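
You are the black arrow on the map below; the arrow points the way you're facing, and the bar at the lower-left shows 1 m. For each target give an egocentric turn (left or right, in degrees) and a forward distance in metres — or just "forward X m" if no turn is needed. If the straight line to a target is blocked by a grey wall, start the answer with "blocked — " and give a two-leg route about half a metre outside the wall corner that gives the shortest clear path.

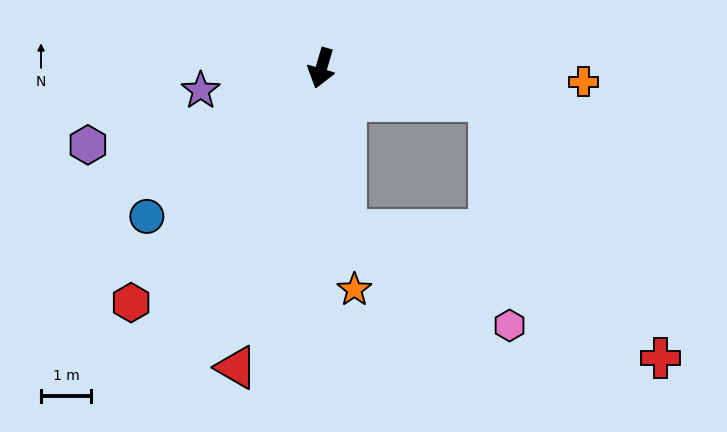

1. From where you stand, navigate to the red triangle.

forward 6.2 m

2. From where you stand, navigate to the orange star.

turn left 25°, forward 4.5 m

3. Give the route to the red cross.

blocked — turn left 95°, forward 3.4 m, then turn right 45°, forward 6.2 m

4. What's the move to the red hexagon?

turn right 23°, forward 6.0 m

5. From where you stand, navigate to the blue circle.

turn right 33°, forward 4.6 m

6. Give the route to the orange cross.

turn left 103°, forward 5.3 m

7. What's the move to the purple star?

turn right 63°, forward 2.5 m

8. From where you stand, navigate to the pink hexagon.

blocked — turn left 25°, forward 3.3 m, then turn left 51°, forward 3.8 m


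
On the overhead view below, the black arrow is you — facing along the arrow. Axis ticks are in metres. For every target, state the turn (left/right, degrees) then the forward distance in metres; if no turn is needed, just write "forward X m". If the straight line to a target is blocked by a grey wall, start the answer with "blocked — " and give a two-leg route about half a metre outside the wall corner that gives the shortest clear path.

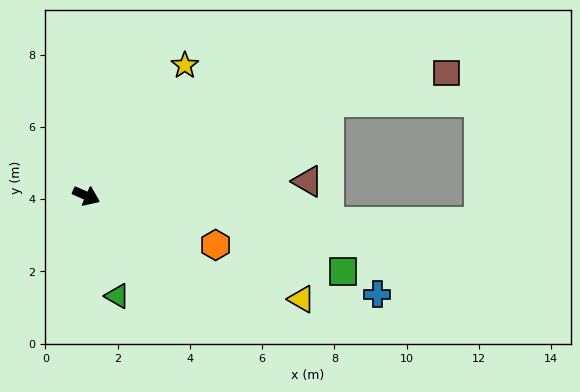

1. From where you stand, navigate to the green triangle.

turn right 49°, forward 2.9 m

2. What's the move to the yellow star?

turn left 77°, forward 4.5 m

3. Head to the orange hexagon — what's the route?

turn left 3°, forward 3.8 m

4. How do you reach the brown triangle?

turn left 28°, forward 6.1 m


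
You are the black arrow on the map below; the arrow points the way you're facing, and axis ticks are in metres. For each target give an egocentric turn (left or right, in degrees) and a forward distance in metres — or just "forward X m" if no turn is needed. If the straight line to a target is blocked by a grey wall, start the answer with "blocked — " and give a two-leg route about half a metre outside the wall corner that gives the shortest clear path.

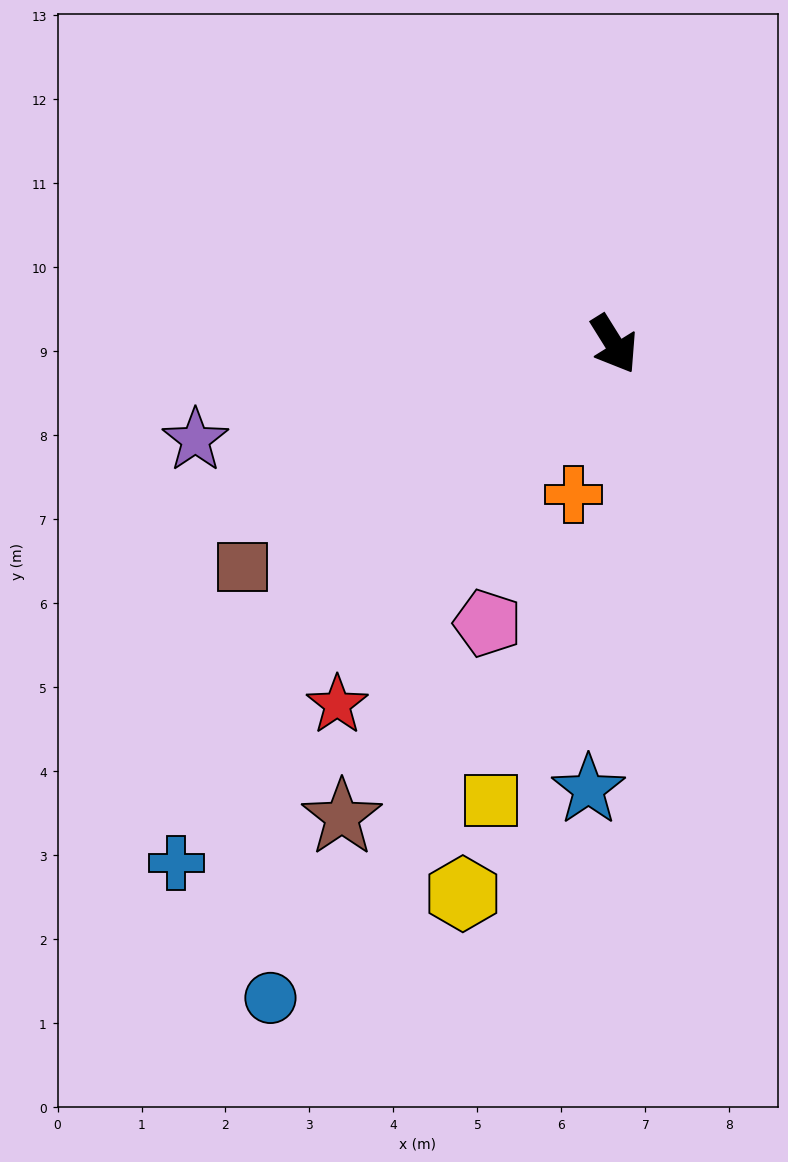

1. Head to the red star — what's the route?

turn right 69°, forward 5.4 m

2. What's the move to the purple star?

turn right 109°, forward 5.1 m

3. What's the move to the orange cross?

turn right 47°, forward 1.9 m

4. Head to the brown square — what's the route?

turn right 91°, forward 5.2 m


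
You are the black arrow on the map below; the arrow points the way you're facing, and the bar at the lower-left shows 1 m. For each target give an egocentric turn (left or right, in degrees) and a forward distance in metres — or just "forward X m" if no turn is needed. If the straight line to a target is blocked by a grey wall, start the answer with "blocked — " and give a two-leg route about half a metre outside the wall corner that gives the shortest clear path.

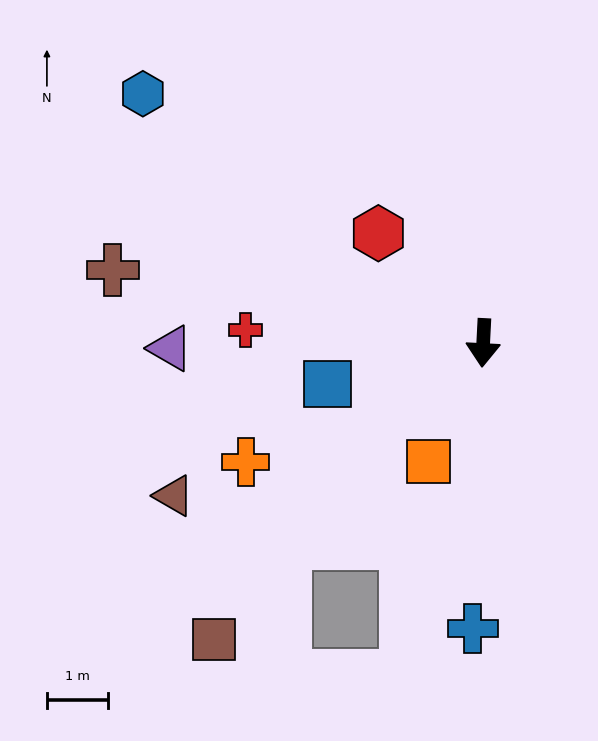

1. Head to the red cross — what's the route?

turn right 90°, forward 3.9 m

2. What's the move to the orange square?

turn right 22°, forward 2.1 m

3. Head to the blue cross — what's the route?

forward 4.7 m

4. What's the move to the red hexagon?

turn right 133°, forward 2.5 m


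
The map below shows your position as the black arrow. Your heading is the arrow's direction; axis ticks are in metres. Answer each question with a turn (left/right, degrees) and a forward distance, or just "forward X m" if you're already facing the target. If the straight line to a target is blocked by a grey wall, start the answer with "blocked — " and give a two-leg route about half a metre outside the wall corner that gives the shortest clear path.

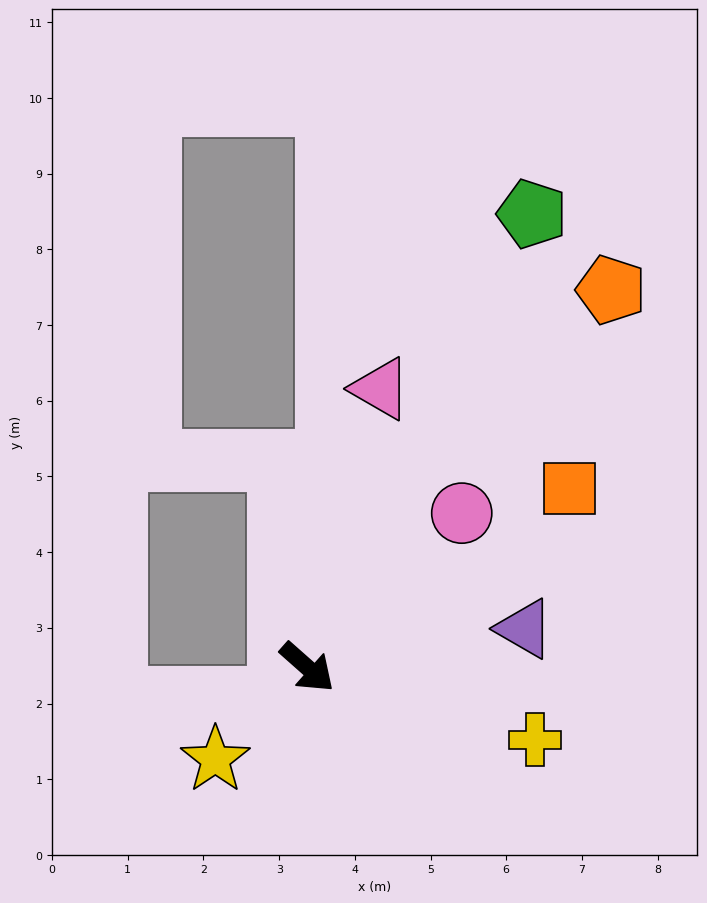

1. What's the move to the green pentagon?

turn left 105°, forward 6.7 m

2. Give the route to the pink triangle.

turn left 117°, forward 3.8 m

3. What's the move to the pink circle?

turn left 86°, forward 2.9 m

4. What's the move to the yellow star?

turn right 93°, forward 1.7 m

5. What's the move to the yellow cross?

turn left 24°, forward 3.2 m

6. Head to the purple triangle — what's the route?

turn left 52°, forward 2.9 m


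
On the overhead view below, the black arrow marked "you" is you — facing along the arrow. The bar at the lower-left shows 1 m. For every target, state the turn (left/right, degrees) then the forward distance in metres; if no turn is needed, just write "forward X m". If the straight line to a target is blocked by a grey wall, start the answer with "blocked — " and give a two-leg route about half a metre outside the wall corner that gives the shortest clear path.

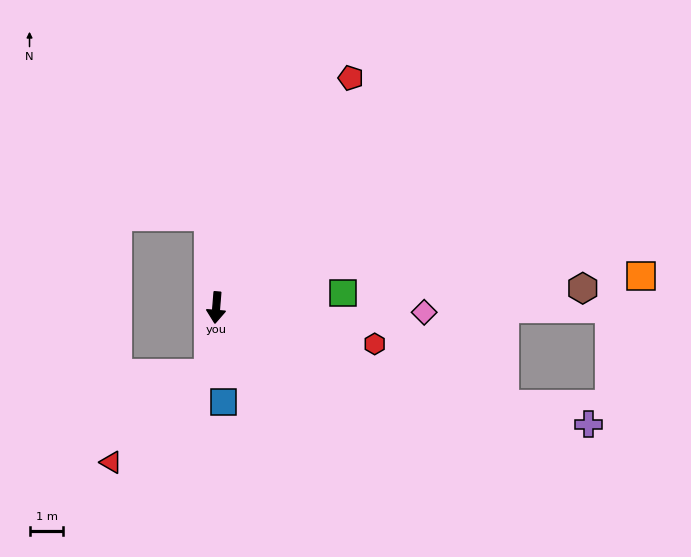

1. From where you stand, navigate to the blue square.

turn left 9°, forward 2.8 m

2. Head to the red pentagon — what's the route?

turn left 154°, forward 7.8 m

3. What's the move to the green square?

turn left 101°, forward 3.8 m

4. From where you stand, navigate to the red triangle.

blocked — forward 2.0 m, then turn right 43°, forward 3.9 m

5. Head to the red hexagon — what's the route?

turn left 82°, forward 4.8 m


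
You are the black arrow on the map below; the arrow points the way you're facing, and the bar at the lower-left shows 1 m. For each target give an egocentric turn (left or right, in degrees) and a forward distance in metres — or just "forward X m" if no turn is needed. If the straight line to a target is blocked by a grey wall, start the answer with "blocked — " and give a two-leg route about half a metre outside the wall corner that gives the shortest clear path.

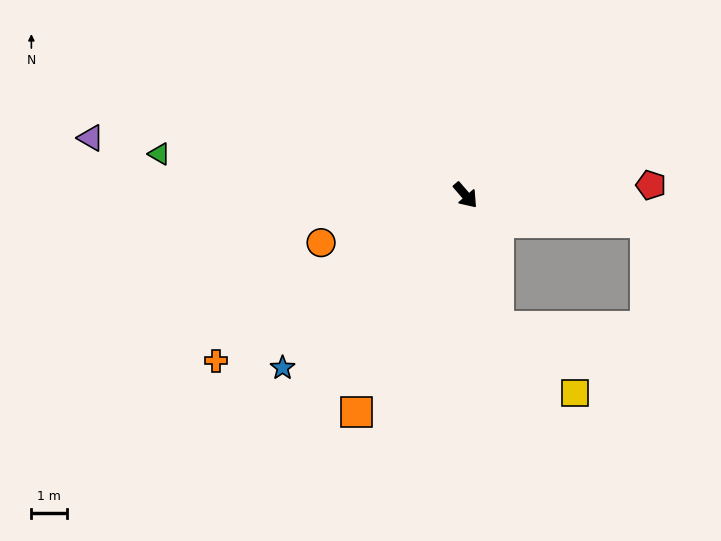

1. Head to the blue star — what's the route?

turn right 88°, forward 7.0 m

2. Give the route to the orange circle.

turn right 113°, forward 4.2 m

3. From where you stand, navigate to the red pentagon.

turn left 52°, forward 5.2 m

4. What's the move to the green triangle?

turn right 139°, forward 8.6 m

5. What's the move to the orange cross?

turn right 97°, forward 8.4 m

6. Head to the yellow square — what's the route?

blocked — turn right 27°, forward 3.8 m, then turn left 35°, forward 2.8 m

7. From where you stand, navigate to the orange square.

turn right 68°, forward 6.8 m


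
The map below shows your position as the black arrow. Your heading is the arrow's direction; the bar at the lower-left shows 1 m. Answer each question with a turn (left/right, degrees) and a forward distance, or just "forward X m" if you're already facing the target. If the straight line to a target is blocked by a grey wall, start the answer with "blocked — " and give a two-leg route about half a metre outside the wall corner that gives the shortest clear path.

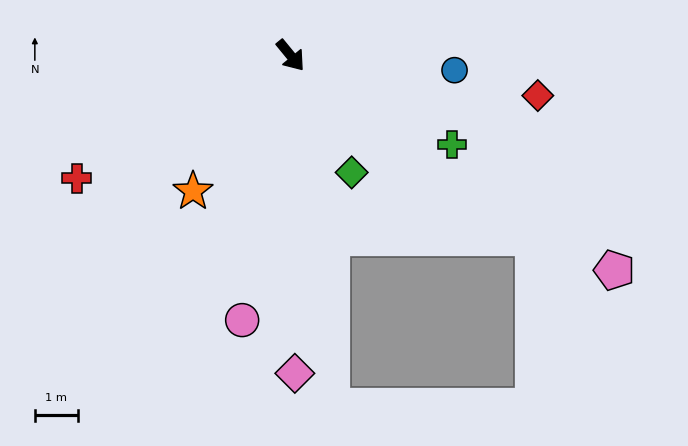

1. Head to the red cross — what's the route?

turn right 99°, forward 5.8 m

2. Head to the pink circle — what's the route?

turn right 50°, forward 6.3 m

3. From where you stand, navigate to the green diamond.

turn right 12°, forward 3.1 m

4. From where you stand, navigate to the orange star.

turn right 75°, forward 3.9 m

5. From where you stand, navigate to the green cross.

turn left 22°, forward 4.3 m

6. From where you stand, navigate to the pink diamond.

turn right 39°, forward 7.4 m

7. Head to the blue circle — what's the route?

turn left 46°, forward 3.8 m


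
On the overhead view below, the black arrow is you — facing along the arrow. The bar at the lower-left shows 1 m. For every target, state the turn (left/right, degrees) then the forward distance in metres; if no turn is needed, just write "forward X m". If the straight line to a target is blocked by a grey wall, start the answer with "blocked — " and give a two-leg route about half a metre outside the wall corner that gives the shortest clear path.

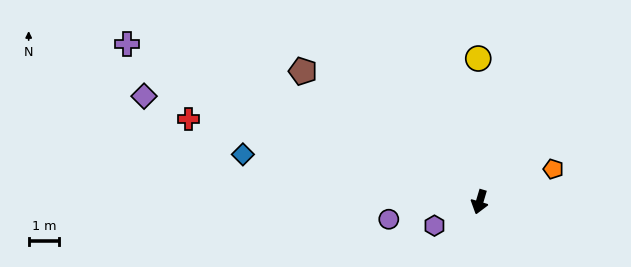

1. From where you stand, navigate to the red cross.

turn right 89°, forward 9.9 m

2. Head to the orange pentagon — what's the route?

turn left 131°, forward 2.6 m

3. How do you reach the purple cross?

turn right 98°, forward 12.6 m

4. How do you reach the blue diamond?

turn right 85°, forward 7.9 m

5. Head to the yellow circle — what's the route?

turn right 163°, forward 4.7 m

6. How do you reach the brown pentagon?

turn right 110°, forward 7.2 m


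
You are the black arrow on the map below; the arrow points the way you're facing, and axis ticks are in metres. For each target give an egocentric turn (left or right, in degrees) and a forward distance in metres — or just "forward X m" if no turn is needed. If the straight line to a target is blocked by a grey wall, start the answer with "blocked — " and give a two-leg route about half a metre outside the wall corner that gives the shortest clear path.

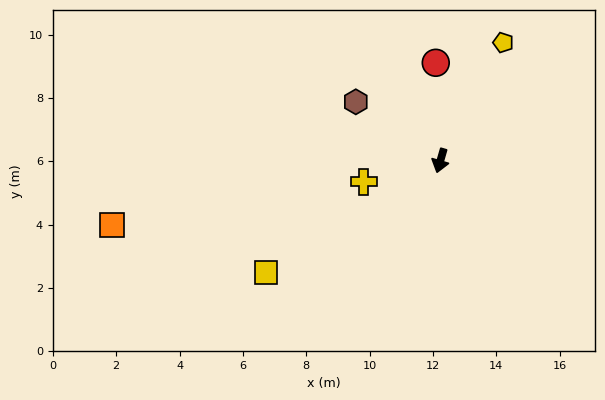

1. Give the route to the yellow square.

turn right 41°, forward 6.5 m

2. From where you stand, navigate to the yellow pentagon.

turn left 168°, forward 4.2 m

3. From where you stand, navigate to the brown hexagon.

turn right 109°, forward 3.3 m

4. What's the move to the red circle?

turn right 161°, forward 3.1 m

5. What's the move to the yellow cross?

turn right 58°, forward 2.5 m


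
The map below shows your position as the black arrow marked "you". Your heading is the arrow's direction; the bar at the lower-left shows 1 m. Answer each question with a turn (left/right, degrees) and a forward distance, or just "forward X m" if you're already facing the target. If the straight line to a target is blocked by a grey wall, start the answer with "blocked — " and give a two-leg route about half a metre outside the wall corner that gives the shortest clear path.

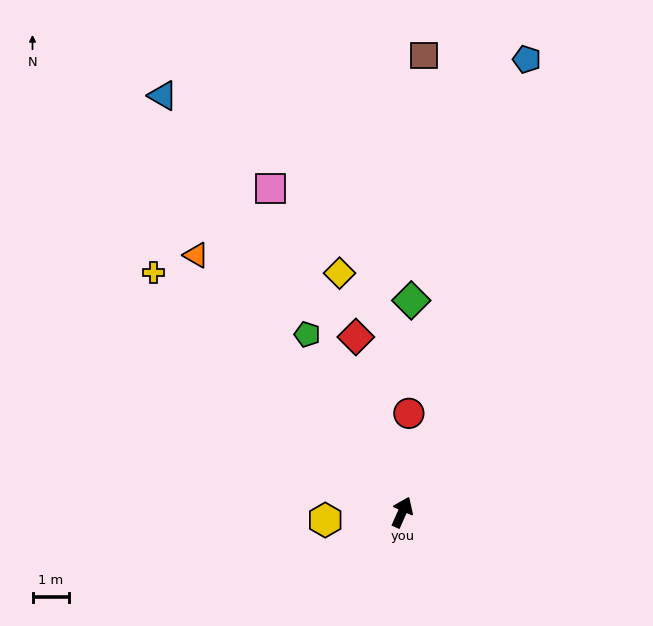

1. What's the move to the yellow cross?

turn left 70°, forward 9.4 m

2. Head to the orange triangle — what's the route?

turn left 63°, forward 8.9 m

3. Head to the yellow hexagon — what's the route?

turn left 120°, forward 2.1 m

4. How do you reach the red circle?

turn left 20°, forward 2.7 m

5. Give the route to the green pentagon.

turn left 52°, forward 5.5 m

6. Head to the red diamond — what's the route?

turn left 39°, forward 4.9 m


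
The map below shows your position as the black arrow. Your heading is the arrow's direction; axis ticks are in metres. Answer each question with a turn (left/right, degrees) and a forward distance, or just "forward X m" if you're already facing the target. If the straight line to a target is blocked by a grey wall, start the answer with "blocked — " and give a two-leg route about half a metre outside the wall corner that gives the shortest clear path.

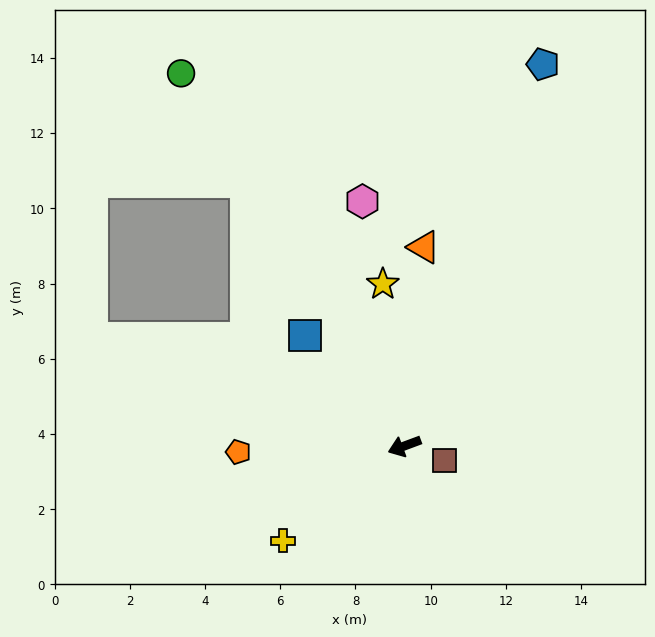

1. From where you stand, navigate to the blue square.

turn right 68°, forward 4.0 m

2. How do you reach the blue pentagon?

turn right 130°, forward 10.8 m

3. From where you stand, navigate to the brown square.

turn left 140°, forward 1.1 m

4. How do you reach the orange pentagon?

turn right 18°, forward 4.4 m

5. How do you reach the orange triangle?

turn right 116°, forward 5.3 m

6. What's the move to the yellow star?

turn right 103°, forward 4.3 m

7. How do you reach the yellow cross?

turn left 18°, forward 4.1 m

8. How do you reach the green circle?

turn right 79°, forward 11.6 m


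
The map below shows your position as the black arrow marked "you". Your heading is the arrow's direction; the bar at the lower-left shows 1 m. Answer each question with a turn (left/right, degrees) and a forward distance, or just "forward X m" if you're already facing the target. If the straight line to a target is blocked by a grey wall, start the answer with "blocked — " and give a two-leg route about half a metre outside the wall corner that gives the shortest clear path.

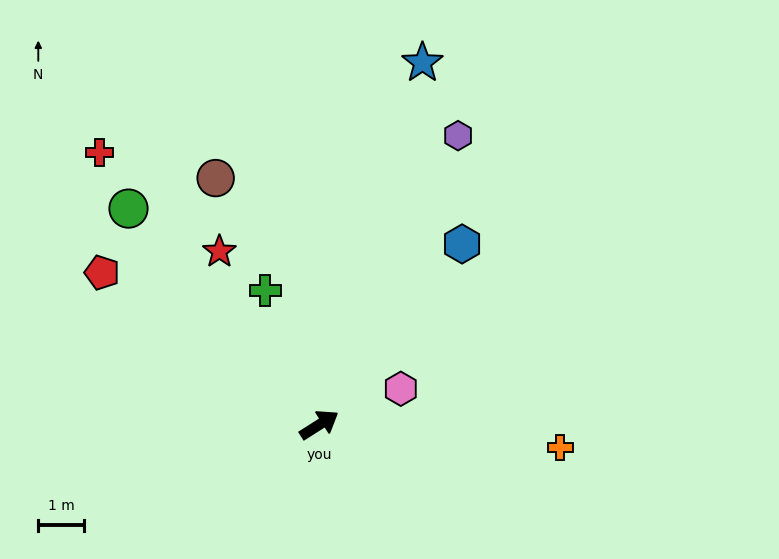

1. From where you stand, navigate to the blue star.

turn left 42°, forward 8.3 m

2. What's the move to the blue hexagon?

turn left 19°, forward 5.1 m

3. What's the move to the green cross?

turn left 80°, forward 3.2 m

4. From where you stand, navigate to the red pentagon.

turn left 113°, forward 5.9 m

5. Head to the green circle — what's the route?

turn left 99°, forward 6.4 m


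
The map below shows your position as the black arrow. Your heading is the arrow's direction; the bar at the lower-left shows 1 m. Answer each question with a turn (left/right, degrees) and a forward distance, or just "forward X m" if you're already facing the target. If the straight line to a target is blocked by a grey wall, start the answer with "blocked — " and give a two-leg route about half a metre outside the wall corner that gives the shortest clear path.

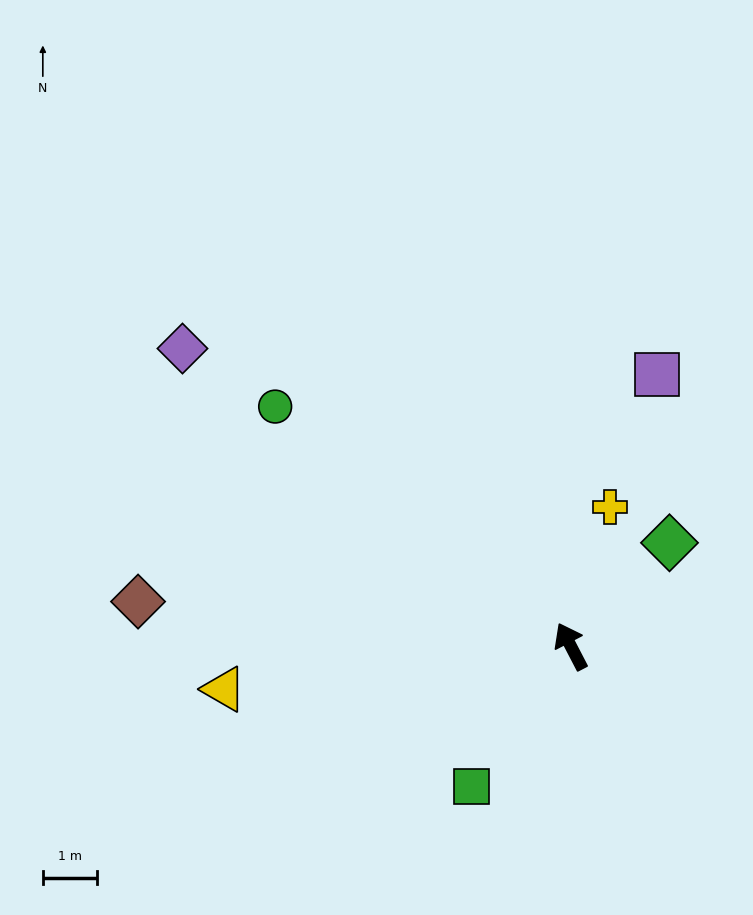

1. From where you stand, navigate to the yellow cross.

turn right 43°, forward 2.6 m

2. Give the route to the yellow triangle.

turn left 70°, forward 6.4 m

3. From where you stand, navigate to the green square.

turn left 117°, forward 3.1 m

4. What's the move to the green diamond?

turn right 71°, forward 2.6 m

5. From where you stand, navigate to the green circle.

turn left 24°, forward 7.0 m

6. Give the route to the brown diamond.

turn left 57°, forward 8.0 m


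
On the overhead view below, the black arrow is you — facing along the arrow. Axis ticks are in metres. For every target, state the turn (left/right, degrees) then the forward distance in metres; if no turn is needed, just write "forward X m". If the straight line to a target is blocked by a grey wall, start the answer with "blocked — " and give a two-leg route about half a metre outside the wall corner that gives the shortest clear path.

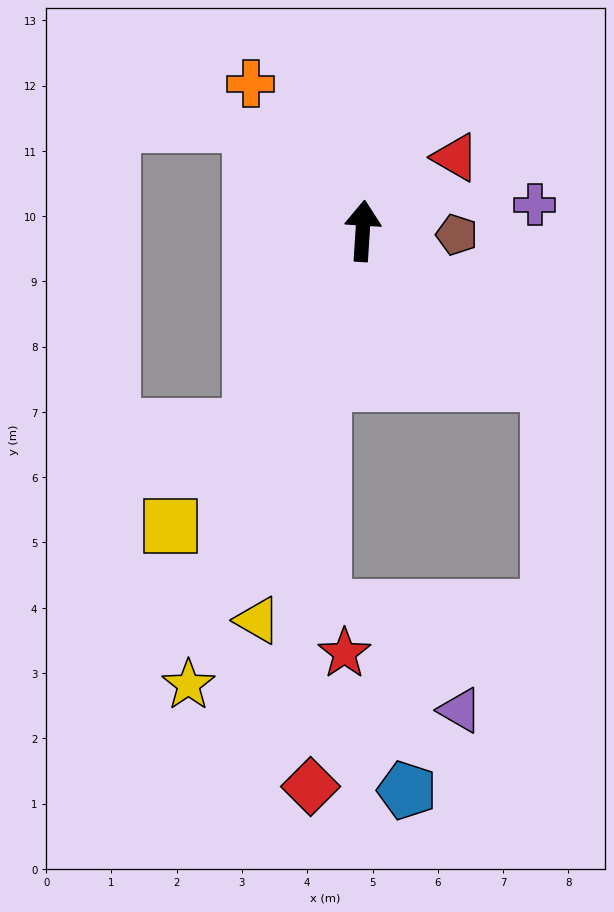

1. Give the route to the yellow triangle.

turn left 169°, forward 6.2 m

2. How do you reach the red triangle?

turn right 48°, forward 1.8 m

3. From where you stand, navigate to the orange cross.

turn left 41°, forward 2.8 m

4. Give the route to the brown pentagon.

turn right 89°, forward 1.4 m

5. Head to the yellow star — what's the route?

turn left 163°, forward 7.5 m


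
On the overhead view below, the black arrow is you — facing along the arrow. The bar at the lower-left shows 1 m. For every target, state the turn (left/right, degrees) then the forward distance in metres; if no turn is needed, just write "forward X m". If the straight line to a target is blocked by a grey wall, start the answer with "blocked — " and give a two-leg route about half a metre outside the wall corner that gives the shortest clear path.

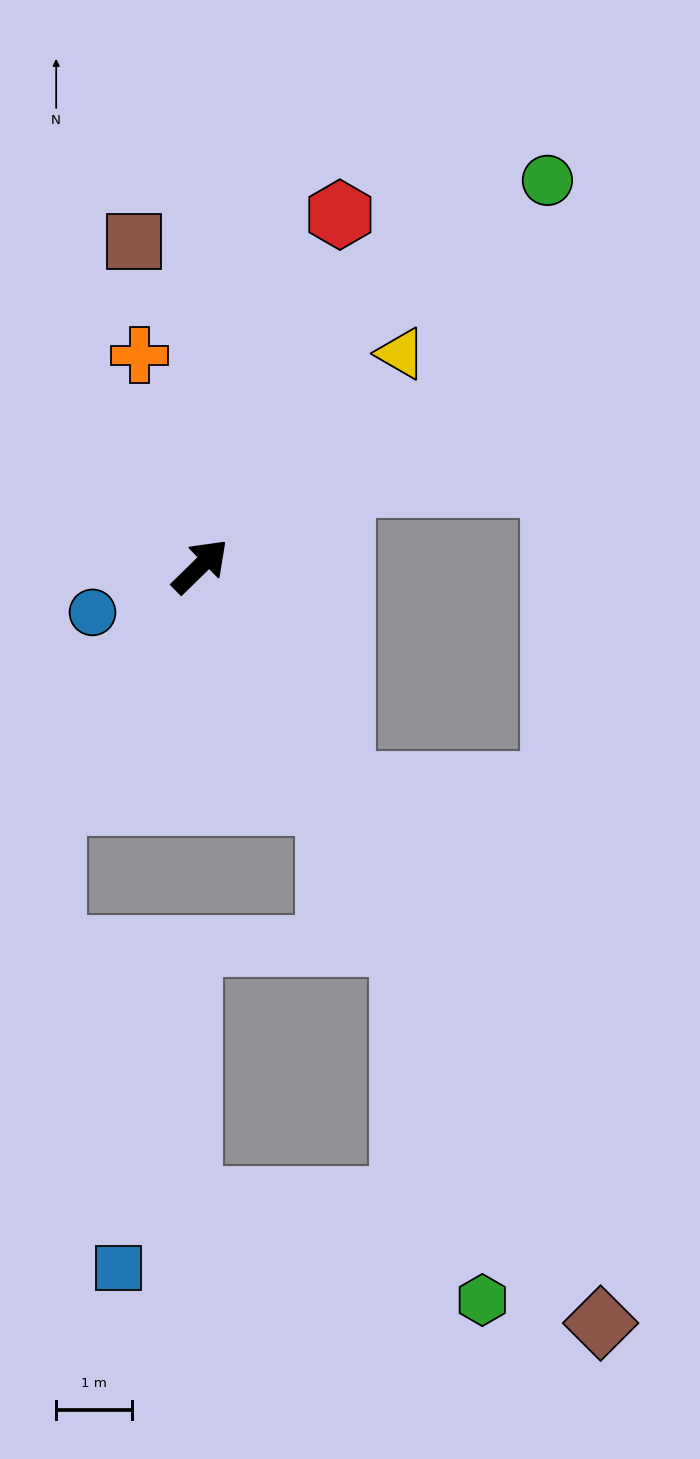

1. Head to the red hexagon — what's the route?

turn left 24°, forward 5.0 m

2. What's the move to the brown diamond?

turn right 107°, forward 11.3 m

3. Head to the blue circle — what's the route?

turn left 159°, forward 1.5 m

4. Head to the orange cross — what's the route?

turn left 62°, forward 2.9 m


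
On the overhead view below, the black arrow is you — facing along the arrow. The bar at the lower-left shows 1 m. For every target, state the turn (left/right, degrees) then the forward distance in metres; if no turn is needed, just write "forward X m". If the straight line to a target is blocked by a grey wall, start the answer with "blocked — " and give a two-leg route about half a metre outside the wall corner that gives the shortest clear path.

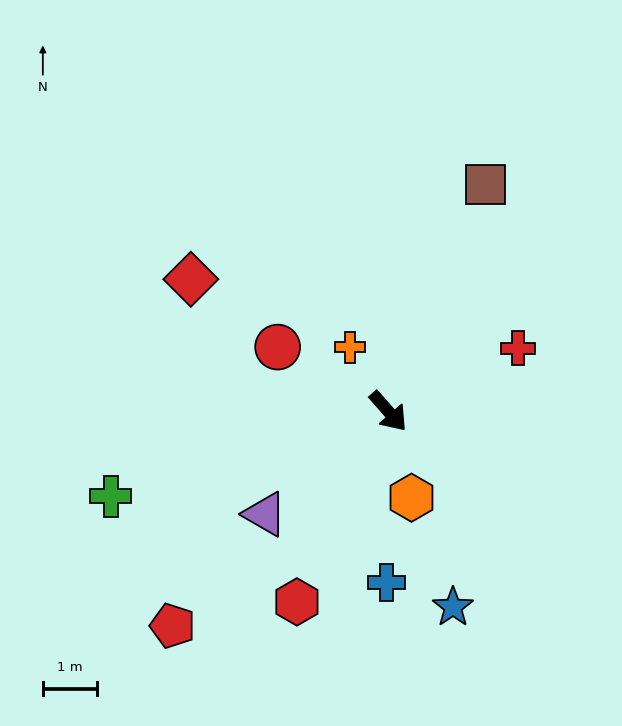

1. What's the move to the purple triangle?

turn right 91°, forward 3.0 m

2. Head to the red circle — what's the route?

turn right 161°, forward 2.4 m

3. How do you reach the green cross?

turn right 114°, forward 5.4 m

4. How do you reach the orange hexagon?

turn right 26°, forward 1.7 m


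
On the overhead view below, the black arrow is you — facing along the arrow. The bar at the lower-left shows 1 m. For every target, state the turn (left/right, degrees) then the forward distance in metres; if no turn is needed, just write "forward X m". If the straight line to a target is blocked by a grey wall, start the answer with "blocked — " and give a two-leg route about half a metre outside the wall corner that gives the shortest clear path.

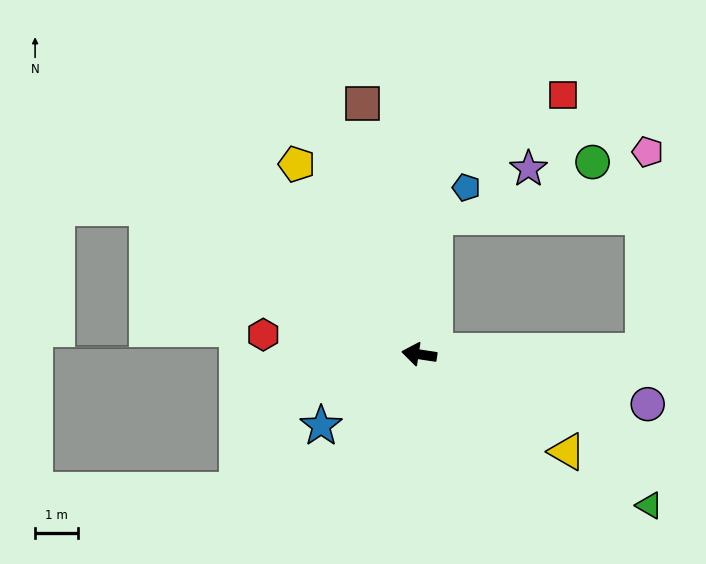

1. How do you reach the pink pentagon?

blocked — turn right 171°, forward 5.3 m, then turn left 88°, forward 4.7 m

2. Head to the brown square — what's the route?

turn right 69°, forward 6.0 m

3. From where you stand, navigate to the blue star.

turn left 45°, forward 2.9 m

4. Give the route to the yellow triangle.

turn left 155°, forward 4.2 m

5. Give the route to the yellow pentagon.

turn right 49°, forward 5.3 m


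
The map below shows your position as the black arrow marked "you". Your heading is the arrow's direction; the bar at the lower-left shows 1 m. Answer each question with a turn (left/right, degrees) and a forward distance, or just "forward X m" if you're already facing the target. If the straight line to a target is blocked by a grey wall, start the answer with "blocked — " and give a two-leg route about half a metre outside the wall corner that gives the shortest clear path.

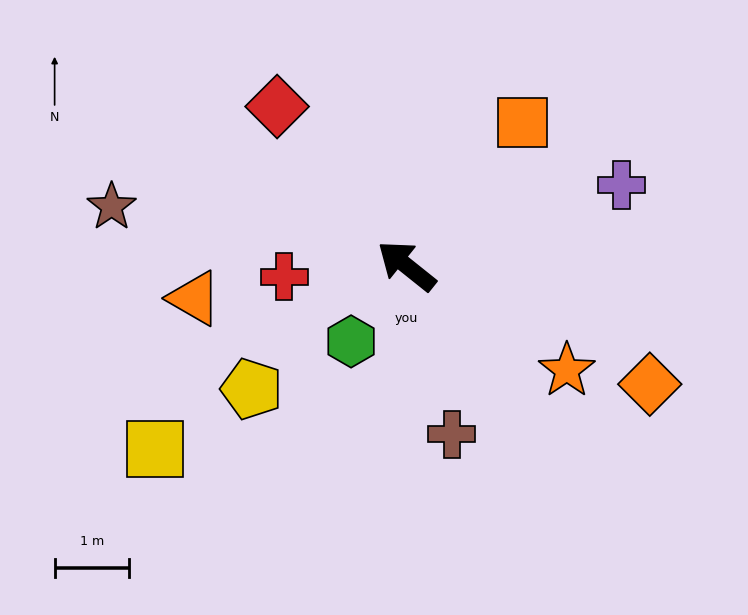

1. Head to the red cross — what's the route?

turn left 44°, forward 1.7 m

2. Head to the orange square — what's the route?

turn right 90°, forward 2.5 m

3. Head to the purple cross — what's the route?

turn right 121°, forward 3.1 m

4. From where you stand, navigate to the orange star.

turn right 174°, forward 2.6 m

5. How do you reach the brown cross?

turn left 144°, forward 2.4 m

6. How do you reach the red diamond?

turn right 12°, forward 2.8 m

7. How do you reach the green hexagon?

turn left 92°, forward 1.3 m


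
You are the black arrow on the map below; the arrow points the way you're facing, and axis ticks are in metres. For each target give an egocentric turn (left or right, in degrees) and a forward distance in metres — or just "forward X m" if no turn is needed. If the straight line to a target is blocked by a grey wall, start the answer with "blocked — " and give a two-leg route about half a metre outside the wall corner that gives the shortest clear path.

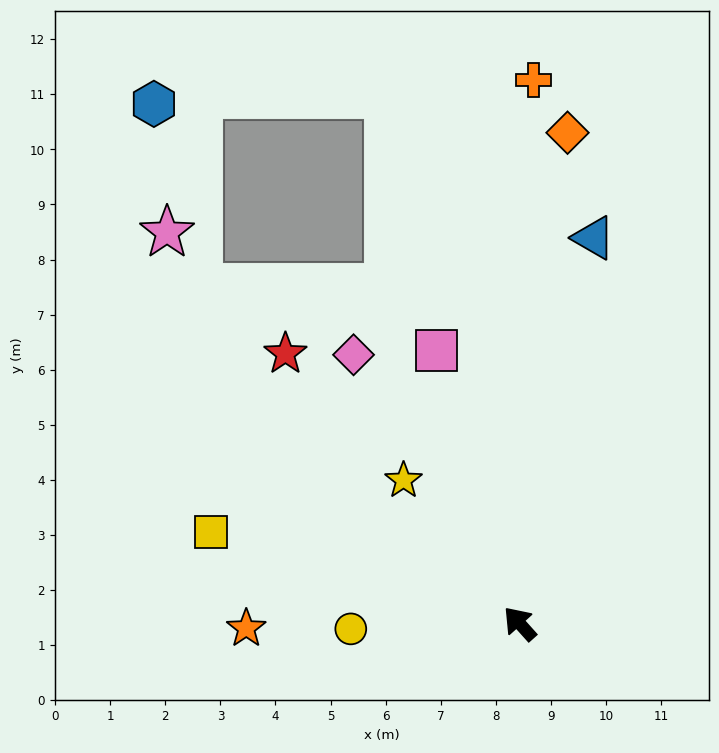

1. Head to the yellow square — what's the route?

turn left 32°, forward 5.9 m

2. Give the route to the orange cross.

turn right 43°, forward 9.9 m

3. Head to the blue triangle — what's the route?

turn right 53°, forward 7.1 m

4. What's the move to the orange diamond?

turn right 47°, forward 9.0 m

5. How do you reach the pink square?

turn right 25°, forward 5.2 m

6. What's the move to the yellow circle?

turn left 50°, forward 3.1 m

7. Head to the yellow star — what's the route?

turn right 3°, forward 3.3 m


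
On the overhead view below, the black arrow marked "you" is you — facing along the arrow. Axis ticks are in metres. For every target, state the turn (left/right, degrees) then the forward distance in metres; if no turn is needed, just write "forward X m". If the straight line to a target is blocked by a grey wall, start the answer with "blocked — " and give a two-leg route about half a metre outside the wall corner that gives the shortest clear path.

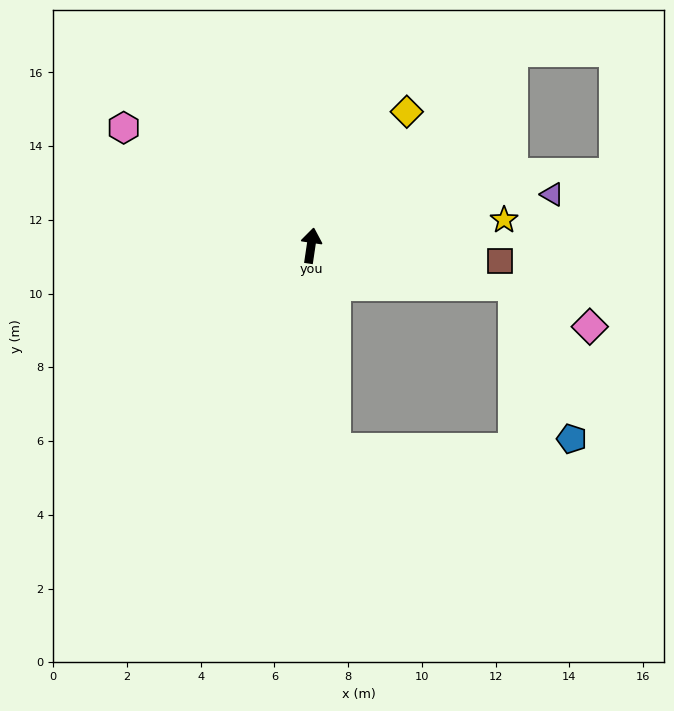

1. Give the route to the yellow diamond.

turn right 27°, forward 4.5 m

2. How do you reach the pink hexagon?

turn left 66°, forward 6.0 m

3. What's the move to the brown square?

turn right 86°, forward 5.1 m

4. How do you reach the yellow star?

turn right 74°, forward 5.3 m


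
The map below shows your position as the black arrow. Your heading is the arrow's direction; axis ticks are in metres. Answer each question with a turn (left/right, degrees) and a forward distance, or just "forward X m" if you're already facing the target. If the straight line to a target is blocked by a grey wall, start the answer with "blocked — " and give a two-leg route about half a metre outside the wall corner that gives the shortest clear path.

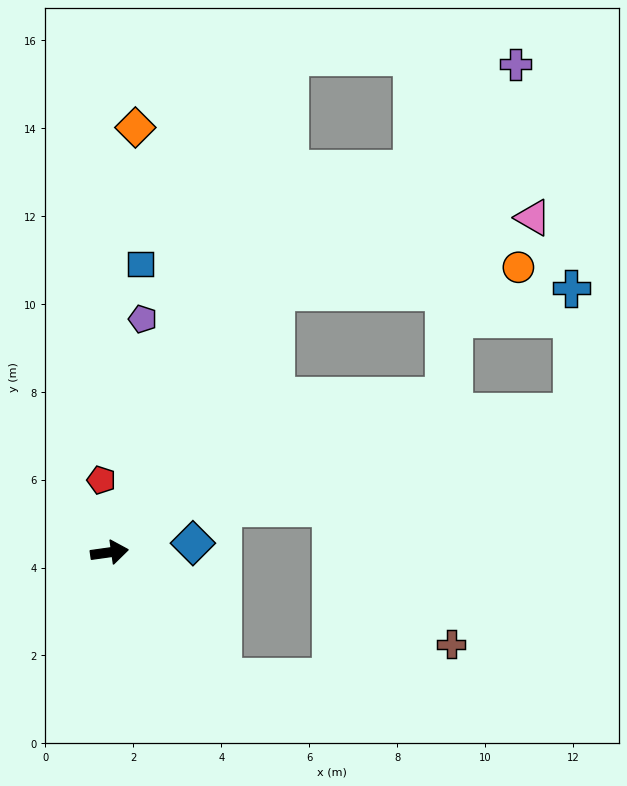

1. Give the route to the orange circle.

blocked — turn left 49°, forward 7.0 m, then turn right 51°, forward 5.5 m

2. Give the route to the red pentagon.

turn left 88°, forward 1.7 m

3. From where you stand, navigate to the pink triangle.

blocked — turn left 49°, forward 7.0 m, then turn right 41°, forward 6.1 m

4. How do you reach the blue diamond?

forward 1.9 m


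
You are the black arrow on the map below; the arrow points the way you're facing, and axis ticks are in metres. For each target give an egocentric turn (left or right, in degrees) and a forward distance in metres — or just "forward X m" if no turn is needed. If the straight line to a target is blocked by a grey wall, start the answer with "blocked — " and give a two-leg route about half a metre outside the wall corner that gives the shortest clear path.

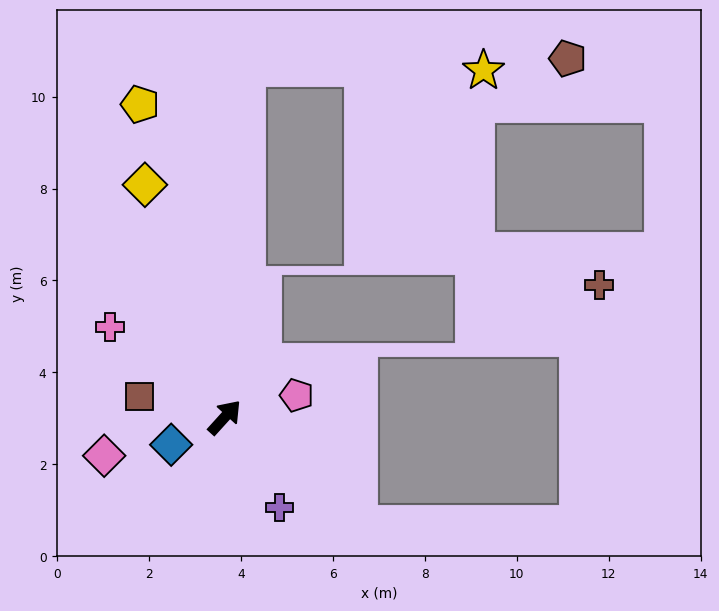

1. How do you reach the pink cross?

turn left 94°, forward 3.2 m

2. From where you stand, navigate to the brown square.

turn left 119°, forward 1.9 m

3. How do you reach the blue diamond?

turn left 159°, forward 1.3 m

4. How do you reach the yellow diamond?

turn left 61°, forward 5.3 m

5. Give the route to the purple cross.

turn right 107°, forward 2.3 m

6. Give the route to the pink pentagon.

turn right 31°, forward 1.6 m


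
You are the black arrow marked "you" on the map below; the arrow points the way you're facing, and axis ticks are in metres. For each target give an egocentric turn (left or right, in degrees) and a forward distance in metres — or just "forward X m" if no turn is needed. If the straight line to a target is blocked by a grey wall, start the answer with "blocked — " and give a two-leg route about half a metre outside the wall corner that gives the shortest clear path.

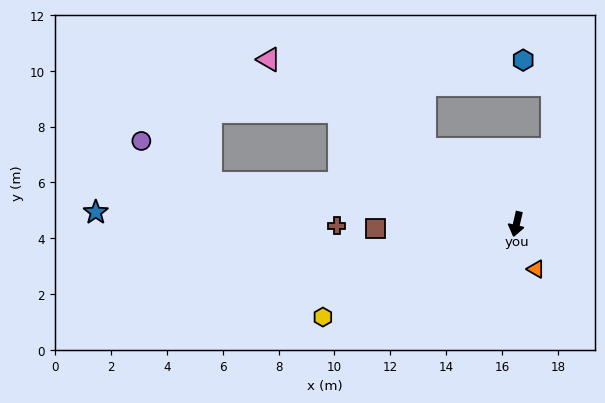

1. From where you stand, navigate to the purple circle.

blocked — turn right 85°, forward 11.1 m, then turn right 24°, forward 2.9 m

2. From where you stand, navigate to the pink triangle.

turn right 111°, forward 10.7 m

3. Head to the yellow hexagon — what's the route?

turn right 51°, forward 7.7 m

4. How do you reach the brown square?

turn right 75°, forward 5.0 m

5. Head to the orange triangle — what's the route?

turn left 36°, forward 1.8 m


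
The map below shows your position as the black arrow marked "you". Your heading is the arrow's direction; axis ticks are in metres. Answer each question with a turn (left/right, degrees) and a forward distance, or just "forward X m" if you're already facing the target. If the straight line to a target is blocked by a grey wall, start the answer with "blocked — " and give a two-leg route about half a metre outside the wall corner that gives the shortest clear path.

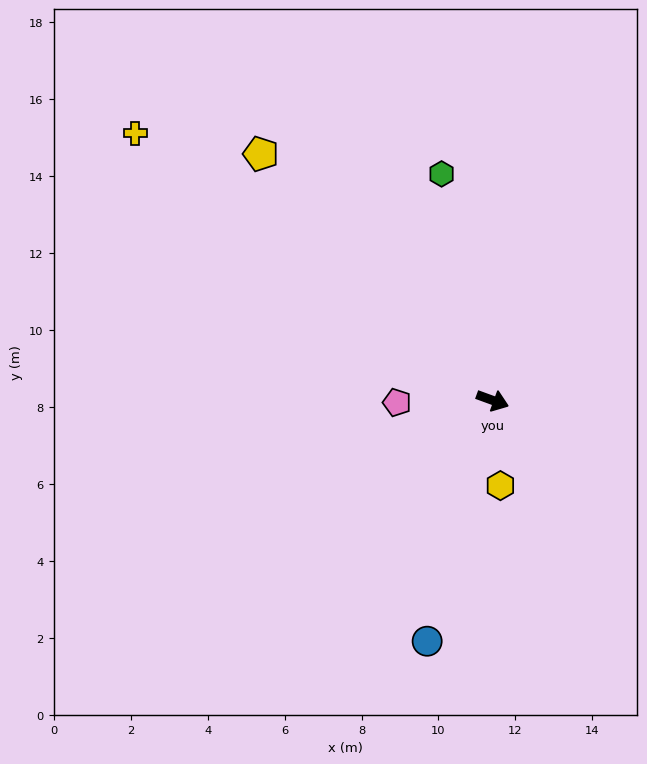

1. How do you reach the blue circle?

turn right 85°, forward 6.5 m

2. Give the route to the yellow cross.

turn left 163°, forward 11.6 m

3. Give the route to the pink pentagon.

turn right 159°, forward 2.5 m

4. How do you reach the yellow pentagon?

turn left 153°, forward 8.8 m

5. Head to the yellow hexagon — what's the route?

turn right 65°, forward 2.2 m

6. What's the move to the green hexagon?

turn left 123°, forward 6.0 m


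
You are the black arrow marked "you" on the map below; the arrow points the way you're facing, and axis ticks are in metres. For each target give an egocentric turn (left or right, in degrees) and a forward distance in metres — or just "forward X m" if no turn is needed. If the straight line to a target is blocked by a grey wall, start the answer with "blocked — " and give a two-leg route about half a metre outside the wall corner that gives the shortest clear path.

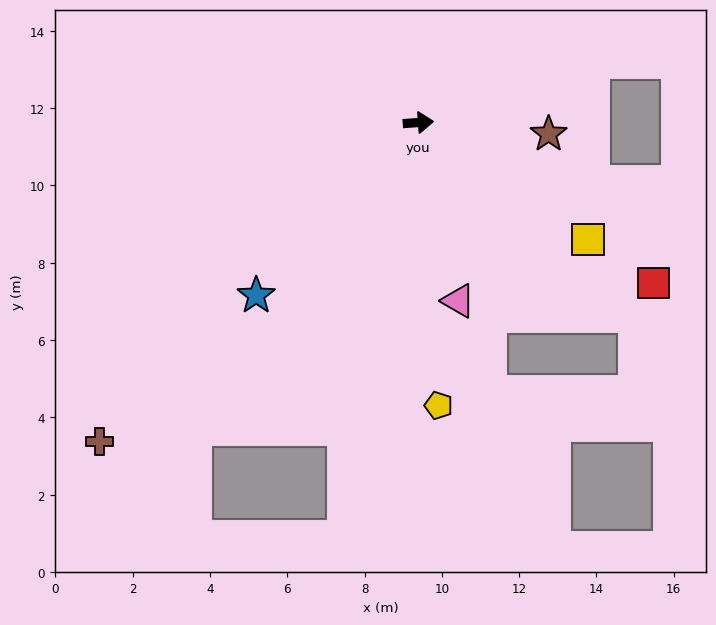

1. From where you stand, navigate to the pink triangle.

turn right 81°, forward 4.7 m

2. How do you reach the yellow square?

turn right 39°, forward 5.3 m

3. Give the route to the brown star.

turn right 9°, forward 3.4 m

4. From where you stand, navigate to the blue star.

turn right 137°, forward 6.1 m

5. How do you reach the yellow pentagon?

turn right 90°, forward 7.3 m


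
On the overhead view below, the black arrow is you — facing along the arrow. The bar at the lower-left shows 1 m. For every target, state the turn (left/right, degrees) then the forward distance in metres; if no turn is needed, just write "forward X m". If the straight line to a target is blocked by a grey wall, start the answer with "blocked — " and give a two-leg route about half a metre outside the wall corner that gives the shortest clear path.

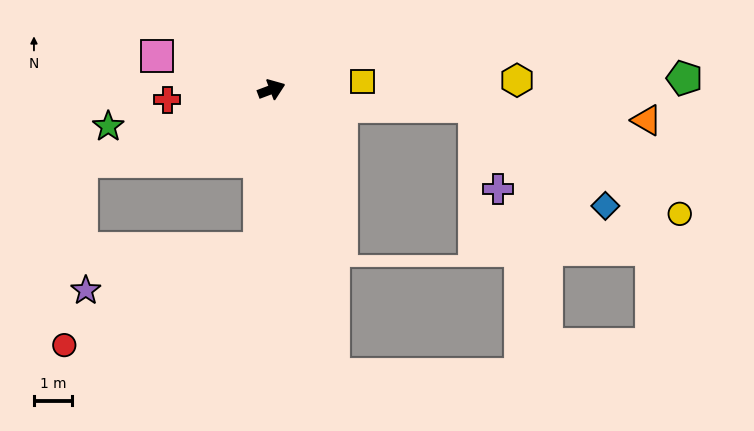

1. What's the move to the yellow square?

turn right 15°, forward 2.4 m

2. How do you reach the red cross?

turn left 165°, forward 2.7 m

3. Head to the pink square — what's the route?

turn left 143°, forward 3.1 m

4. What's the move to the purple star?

blocked — turn right 115°, forward 4.2 m, then turn right 72°, forward 4.7 m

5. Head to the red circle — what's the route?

blocked — turn right 115°, forward 4.2 m, then turn right 59°, forward 5.7 m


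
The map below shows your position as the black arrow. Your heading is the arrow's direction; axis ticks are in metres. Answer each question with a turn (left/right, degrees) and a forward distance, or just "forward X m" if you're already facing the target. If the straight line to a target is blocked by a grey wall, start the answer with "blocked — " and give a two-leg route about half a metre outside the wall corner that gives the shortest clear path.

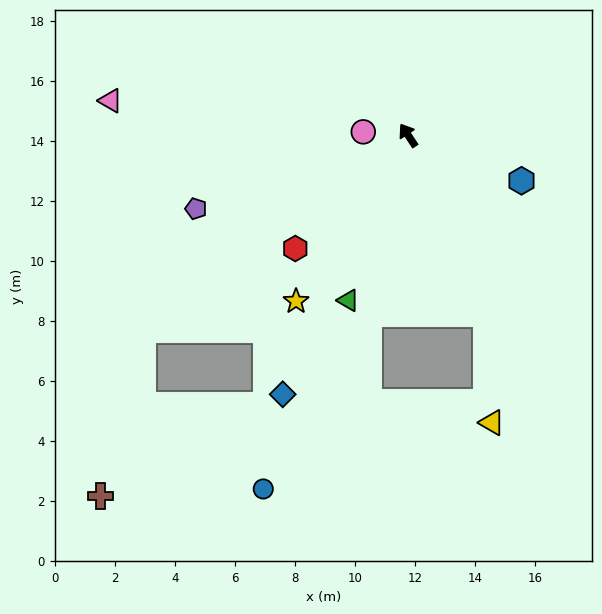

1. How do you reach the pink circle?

turn left 52°, forward 1.5 m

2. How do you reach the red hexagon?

turn left 102°, forward 5.3 m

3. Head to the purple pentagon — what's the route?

turn left 76°, forward 7.5 m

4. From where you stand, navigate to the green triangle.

turn left 127°, forward 5.9 m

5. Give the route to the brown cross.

blocked — turn left 93°, forward 11.0 m, then turn left 39°, forward 5.7 m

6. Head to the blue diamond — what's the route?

turn left 121°, forward 9.6 m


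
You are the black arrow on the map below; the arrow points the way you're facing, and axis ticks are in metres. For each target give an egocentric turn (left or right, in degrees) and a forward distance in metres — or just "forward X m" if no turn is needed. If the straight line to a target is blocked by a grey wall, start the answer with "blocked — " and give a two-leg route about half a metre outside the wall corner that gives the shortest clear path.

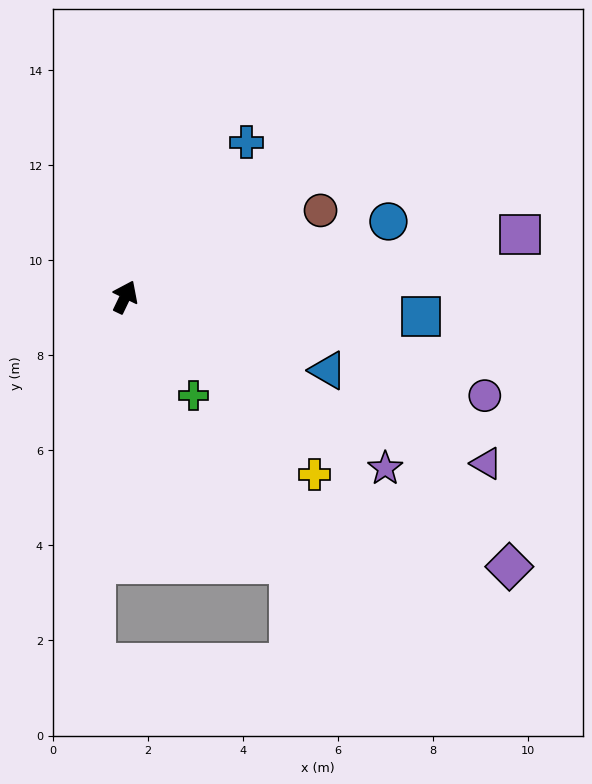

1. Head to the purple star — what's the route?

turn right 98°, forward 6.6 m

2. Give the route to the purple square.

turn right 55°, forward 8.4 m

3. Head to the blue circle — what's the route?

turn right 48°, forward 5.8 m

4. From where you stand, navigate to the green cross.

turn right 120°, forward 2.5 m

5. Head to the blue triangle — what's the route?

turn right 84°, forward 4.5 m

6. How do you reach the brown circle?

turn right 40°, forward 4.5 m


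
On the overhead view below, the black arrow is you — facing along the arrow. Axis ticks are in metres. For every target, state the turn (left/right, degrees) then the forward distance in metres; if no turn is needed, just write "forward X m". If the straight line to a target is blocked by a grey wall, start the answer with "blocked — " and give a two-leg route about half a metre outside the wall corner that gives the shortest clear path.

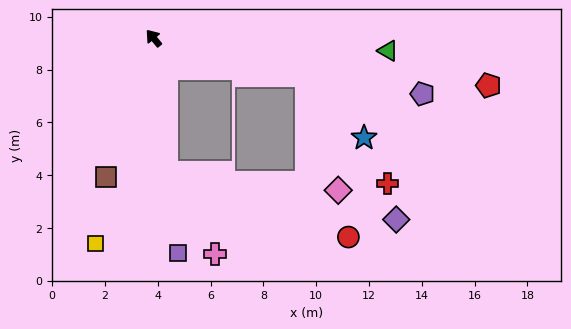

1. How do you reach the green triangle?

turn right 133°, forward 8.9 m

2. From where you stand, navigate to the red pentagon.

turn right 138°, forward 12.8 m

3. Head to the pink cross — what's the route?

blocked — turn left 146°, forward 5.1 m, then turn left 25°, forward 3.6 m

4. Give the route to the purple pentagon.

turn right 141°, forward 10.4 m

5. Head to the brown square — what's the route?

turn left 122°, forward 5.6 m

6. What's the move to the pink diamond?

blocked — turn right 143°, forward 5.9 m, then turn right 61°, forward 4.5 m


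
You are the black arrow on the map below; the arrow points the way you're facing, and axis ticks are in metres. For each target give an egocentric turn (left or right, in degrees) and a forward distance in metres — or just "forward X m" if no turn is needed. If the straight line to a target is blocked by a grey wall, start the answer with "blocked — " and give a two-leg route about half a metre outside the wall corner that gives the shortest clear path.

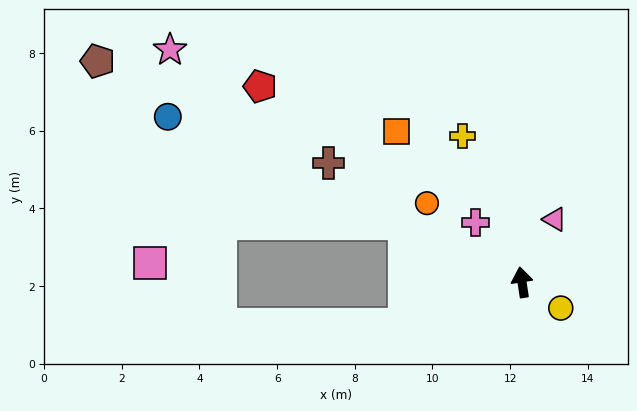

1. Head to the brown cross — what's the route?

turn left 50°, forward 5.9 m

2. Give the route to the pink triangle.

turn right 36°, forward 1.8 m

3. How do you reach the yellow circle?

turn right 132°, forward 1.2 m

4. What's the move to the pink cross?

turn left 29°, forward 2.0 m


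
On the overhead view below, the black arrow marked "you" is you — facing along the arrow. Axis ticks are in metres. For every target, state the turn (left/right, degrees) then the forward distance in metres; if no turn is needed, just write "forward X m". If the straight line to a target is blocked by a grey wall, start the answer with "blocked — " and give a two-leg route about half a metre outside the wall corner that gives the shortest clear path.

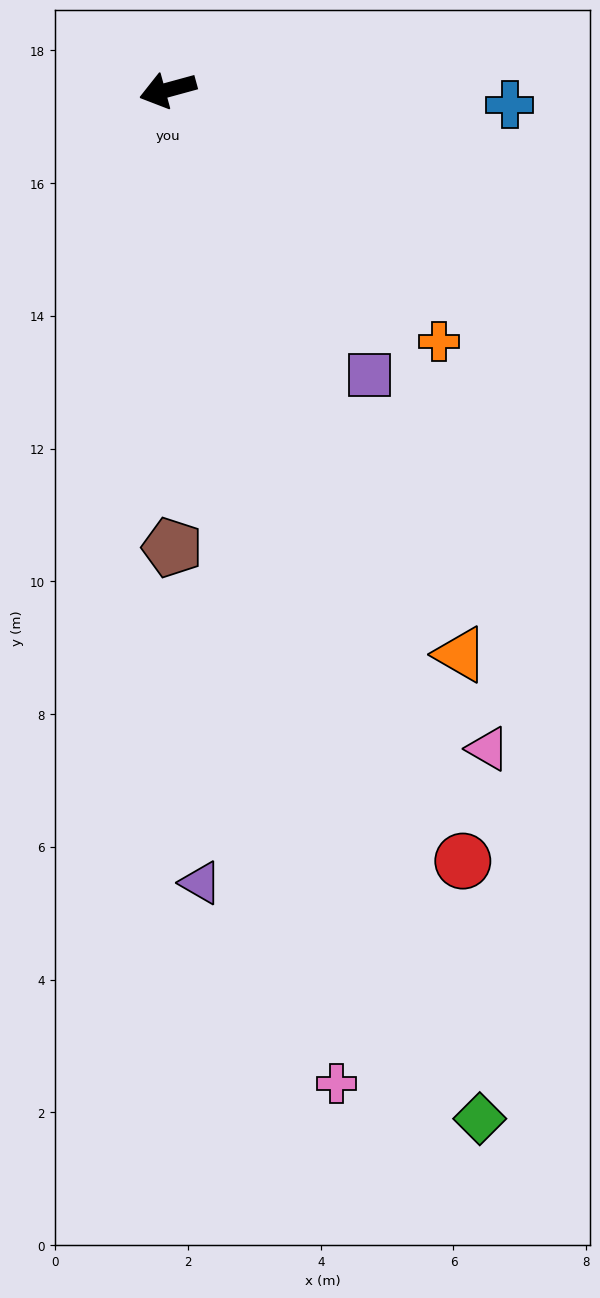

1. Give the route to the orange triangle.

turn left 102°, forward 9.6 m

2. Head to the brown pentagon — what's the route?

turn left 75°, forward 6.9 m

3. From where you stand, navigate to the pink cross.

turn left 84°, forward 15.2 m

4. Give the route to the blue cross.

turn left 162°, forward 5.2 m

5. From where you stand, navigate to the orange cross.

turn left 122°, forward 5.6 m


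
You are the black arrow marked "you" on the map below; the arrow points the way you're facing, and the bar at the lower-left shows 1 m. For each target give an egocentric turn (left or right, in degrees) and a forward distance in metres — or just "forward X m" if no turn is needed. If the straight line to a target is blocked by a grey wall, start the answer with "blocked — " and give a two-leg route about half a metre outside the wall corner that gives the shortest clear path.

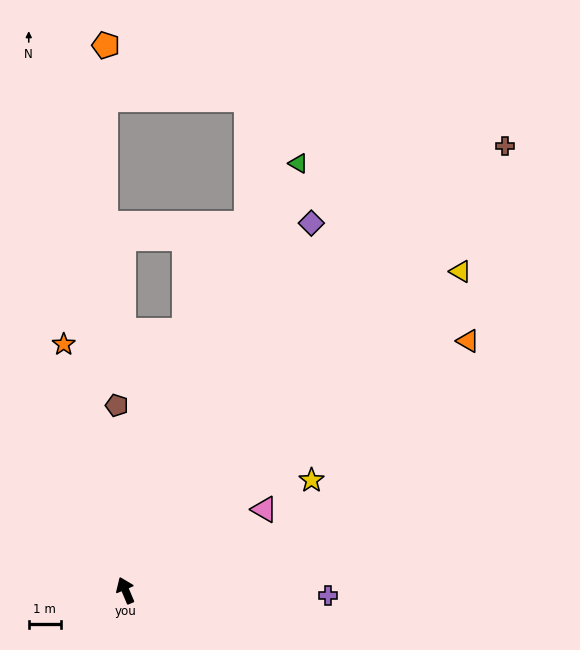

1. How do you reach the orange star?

turn right 9°, forward 7.9 m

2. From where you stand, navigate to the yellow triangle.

turn right 69°, forward 14.4 m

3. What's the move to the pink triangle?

turn right 83°, forward 5.0 m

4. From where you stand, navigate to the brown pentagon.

turn right 20°, forward 5.8 m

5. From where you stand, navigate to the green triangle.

turn right 45°, forward 14.3 m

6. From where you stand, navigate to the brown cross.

turn right 63°, forward 18.2 m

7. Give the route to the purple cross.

turn right 114°, forward 6.3 m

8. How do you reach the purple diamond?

turn right 50°, forward 12.8 m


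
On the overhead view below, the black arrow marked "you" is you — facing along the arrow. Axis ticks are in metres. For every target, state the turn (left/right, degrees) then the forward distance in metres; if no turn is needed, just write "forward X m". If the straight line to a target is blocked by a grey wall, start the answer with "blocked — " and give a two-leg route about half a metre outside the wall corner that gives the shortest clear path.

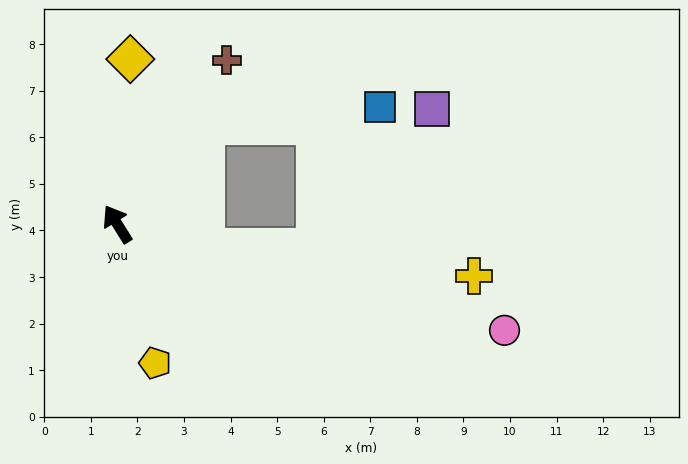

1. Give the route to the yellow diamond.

turn right 36°, forward 3.6 m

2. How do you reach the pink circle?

turn right 137°, forward 8.6 m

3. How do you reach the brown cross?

turn right 66°, forward 4.2 m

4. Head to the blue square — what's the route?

blocked — turn right 74°, forward 2.8 m, then turn right 42°, forward 3.8 m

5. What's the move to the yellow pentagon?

turn left 163°, forward 3.1 m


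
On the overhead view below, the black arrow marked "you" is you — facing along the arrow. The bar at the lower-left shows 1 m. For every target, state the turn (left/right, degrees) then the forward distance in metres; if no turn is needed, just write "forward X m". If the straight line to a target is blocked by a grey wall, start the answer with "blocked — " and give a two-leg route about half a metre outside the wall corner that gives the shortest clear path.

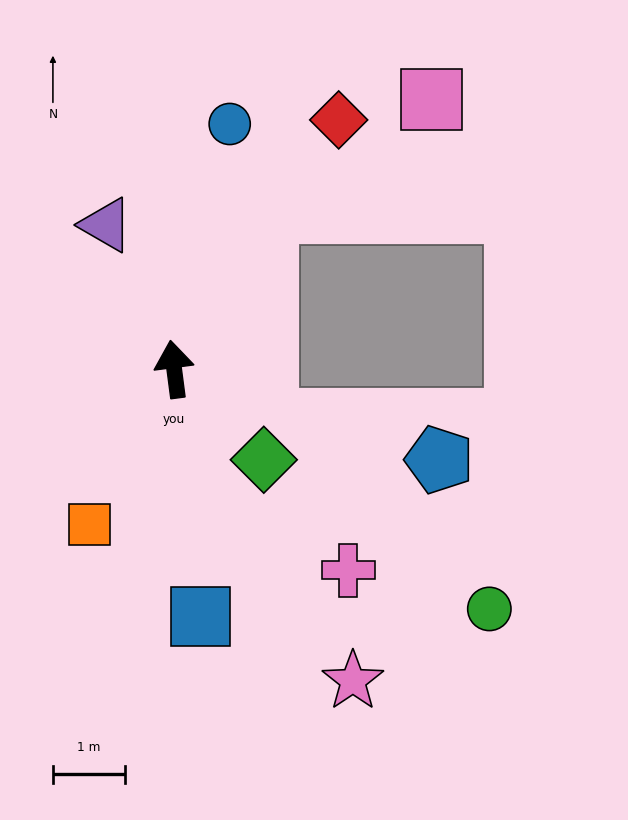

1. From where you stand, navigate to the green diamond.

turn right 143°, forward 1.8 m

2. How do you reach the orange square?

turn left 144°, forward 2.5 m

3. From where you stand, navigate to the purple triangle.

turn left 18°, forward 2.2 m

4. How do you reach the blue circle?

turn right 20°, forward 3.5 m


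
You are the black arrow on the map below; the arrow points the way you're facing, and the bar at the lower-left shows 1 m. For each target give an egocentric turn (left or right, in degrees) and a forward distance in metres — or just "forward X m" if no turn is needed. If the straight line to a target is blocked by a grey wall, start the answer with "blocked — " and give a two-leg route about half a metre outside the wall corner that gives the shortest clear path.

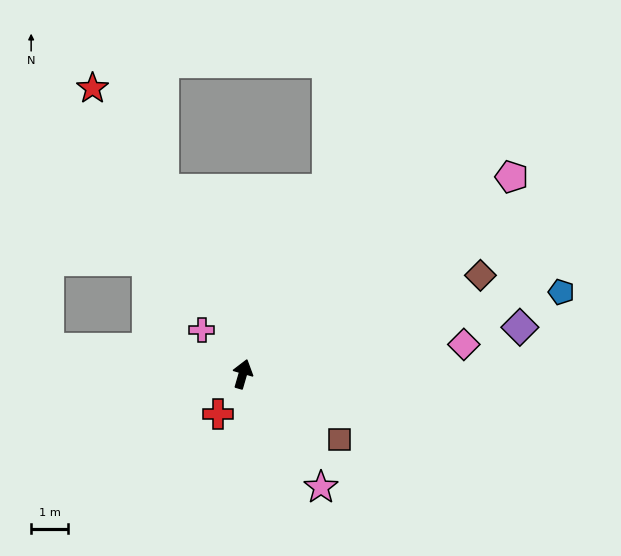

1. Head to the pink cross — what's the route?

turn left 59°, forward 1.6 m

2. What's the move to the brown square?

turn right 108°, forward 3.2 m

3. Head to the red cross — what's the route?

turn left 164°, forward 1.3 m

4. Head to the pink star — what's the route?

turn right 129°, forward 3.8 m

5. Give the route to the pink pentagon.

turn right 38°, forward 9.1 m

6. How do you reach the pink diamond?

turn right 66°, forward 6.1 m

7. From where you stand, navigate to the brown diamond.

turn right 51°, forward 7.0 m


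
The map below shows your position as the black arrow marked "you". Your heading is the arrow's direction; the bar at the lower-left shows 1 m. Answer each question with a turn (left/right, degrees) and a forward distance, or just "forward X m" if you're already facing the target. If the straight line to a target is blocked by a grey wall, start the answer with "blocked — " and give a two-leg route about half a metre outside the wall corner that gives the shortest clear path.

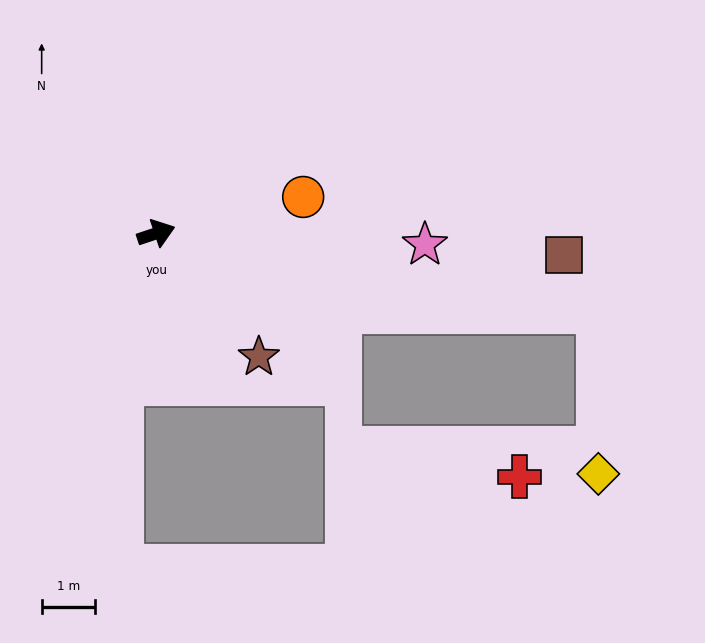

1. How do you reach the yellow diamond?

blocked — turn right 28°, forward 8.4 m, then turn right 81°, forward 3.1 m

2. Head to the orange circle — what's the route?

turn right 5°, forward 2.8 m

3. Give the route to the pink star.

turn right 21°, forward 5.0 m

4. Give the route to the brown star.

turn right 69°, forward 3.0 m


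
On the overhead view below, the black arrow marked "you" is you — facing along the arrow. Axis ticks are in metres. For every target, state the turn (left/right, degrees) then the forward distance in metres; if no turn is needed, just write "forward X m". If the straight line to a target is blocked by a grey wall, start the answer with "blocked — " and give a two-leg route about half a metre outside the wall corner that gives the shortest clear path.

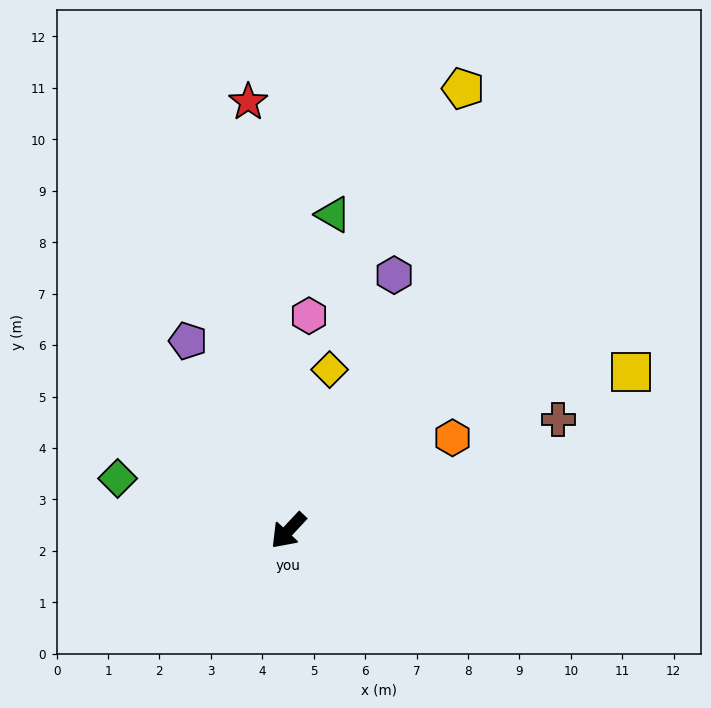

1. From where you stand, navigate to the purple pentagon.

turn right 109°, forward 4.2 m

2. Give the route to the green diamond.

turn right 64°, forward 3.5 m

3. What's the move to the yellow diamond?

turn right 151°, forward 3.2 m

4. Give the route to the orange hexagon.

turn left 163°, forward 3.7 m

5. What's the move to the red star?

turn right 132°, forward 8.4 m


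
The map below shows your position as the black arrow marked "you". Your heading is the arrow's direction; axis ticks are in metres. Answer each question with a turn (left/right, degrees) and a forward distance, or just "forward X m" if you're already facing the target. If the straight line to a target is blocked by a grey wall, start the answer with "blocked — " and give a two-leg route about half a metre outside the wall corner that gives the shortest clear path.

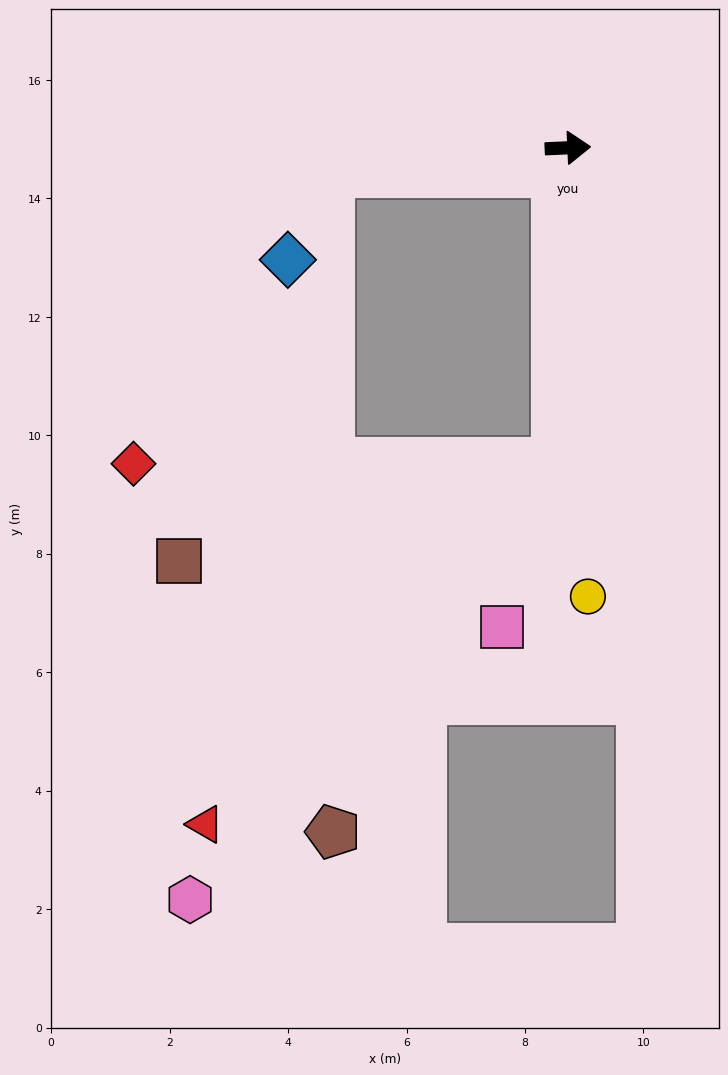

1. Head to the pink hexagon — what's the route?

blocked — turn right 95°, forward 5.3 m, then turn right 38°, forward 9.6 m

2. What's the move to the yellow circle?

turn right 90°, forward 7.6 m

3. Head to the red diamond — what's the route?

blocked — turn right 95°, forward 5.3 m, then turn right 87°, forward 7.1 m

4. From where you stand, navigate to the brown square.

blocked — turn right 95°, forward 5.3 m, then turn right 73°, forward 6.6 m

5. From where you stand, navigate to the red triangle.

blocked — turn right 95°, forward 5.3 m, then turn right 42°, forward 8.5 m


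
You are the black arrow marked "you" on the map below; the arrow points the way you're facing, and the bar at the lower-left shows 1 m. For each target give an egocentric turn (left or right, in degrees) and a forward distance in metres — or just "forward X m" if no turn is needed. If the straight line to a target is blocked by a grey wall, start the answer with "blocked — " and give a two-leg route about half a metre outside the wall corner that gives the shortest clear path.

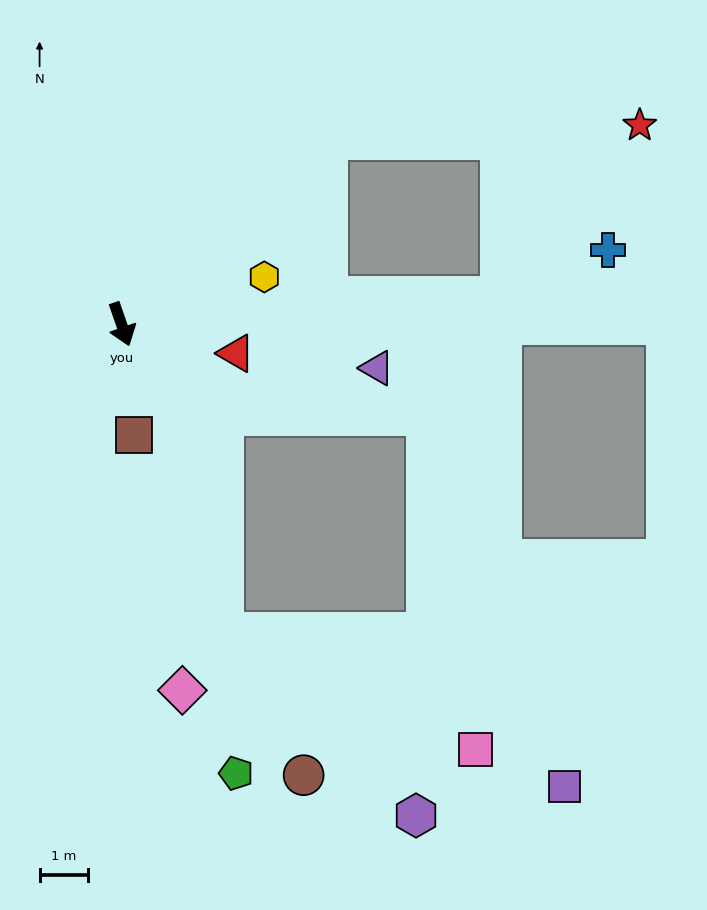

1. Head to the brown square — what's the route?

turn right 13°, forward 2.3 m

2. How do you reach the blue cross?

blocked — turn left 75°, forward 7.9 m, then turn left 20°, forward 2.4 m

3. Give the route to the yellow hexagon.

turn left 89°, forward 3.1 m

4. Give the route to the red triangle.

turn left 57°, forward 2.4 m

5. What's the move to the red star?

blocked — turn left 113°, forward 5.7 m, then turn right 40°, forward 6.5 m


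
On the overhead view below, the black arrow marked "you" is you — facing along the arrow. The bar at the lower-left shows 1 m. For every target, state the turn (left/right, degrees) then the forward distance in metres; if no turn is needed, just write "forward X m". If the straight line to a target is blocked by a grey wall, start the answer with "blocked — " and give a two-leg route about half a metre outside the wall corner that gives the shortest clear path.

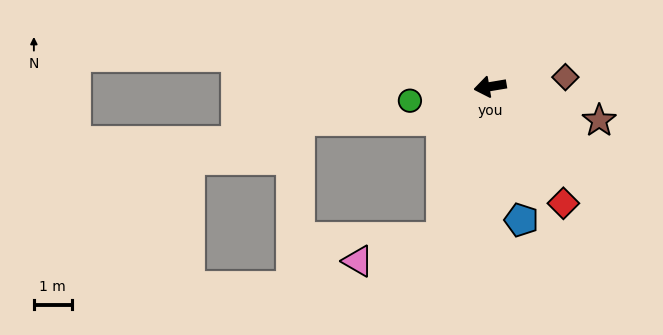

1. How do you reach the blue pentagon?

turn left 94°, forward 3.6 m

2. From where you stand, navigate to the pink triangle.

blocked — turn left 63°, forward 4.2 m, then turn right 57°, forward 2.3 m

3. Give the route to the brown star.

turn left 153°, forward 3.0 m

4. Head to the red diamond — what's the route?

turn left 113°, forward 3.6 m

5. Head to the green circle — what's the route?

forward 2.1 m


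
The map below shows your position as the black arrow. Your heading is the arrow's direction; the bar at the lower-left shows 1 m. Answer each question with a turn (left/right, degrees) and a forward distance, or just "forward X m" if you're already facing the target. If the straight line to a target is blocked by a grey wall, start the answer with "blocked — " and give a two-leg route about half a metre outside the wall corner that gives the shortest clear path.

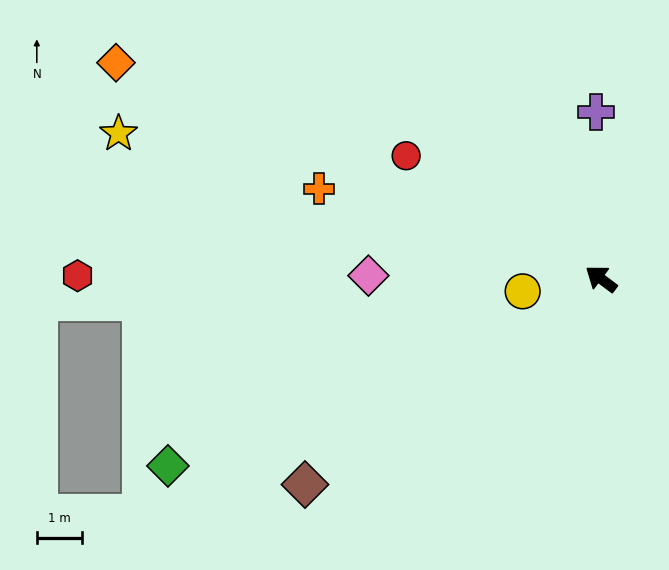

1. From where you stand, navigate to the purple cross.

turn right 51°, forward 3.6 m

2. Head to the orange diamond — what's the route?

turn left 13°, forward 11.6 m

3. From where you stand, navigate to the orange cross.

turn left 19°, forward 6.5 m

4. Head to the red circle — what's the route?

turn left 5°, forward 5.0 m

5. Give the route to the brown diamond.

turn left 72°, forward 7.9 m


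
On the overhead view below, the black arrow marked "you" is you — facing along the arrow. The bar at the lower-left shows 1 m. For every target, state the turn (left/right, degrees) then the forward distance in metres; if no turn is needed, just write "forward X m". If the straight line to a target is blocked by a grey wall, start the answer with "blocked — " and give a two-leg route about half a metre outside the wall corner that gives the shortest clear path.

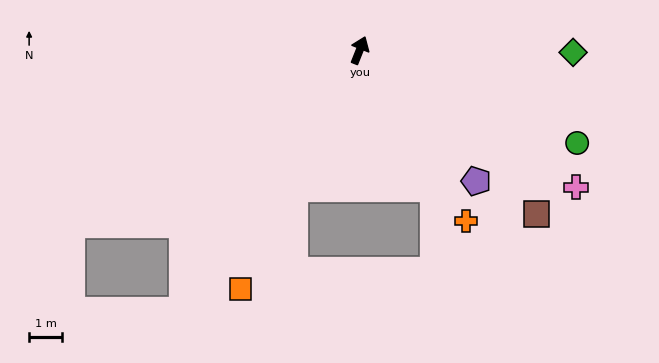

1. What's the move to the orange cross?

turn right 126°, forward 6.0 m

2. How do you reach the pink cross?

turn right 101°, forward 7.7 m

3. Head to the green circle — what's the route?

turn right 91°, forward 7.1 m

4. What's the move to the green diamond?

turn right 69°, forward 6.4 m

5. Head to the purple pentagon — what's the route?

turn right 117°, forward 5.3 m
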